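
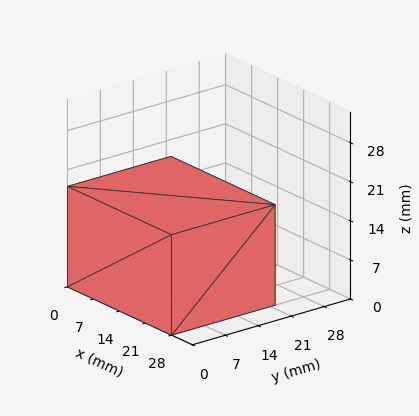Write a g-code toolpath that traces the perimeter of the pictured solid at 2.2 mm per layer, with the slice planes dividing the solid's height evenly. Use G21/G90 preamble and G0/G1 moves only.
Reading the render: the shape is a rectangular box, roughly 28 × 22 mm footprint and 18 mm tall (dimensions read to the nearest mm from the axis ticks). For the g-code, the solid's height is divided into equal slices at the stated Δz and each level perimeter traced with G1 moves after a G0 lift.

; perimeter-only toolpath
G21 ; units = mm
G90 ; absolute positioning
G28 ; home
; layer 1
G0 Z2.2
G0 X0.0 Y0.0
G1 X28.0 Y0.0
G1 X28.0 Y22.0
G1 X0.0 Y22.0
G1 X0.0 Y0.0
; layer 2
G0 Z4.5
G0 X0.0 Y0.0
G1 X28.0 Y0.0
G1 X28.0 Y22.0
G1 X0.0 Y22.0
G1 X0.0 Y0.0
; layer 3
G0 Z6.8
G0 X0.0 Y0.0
G1 X28.0 Y0.0
G1 X28.0 Y22.0
G1 X0.0 Y22.0
G1 X0.0 Y0.0
; layer 4
G0 Z9.0
G0 X0.0 Y0.0
G1 X28.0 Y0.0
G1 X28.0 Y22.0
G1 X0.0 Y22.0
G1 X0.0 Y0.0
; layer 5
G0 Z11.2
G0 X0.0 Y0.0
G1 X28.0 Y0.0
G1 X28.0 Y22.0
G1 X0.0 Y22.0
G1 X0.0 Y0.0
; layer 6
G0 Z13.5
G0 X0.0 Y0.0
G1 X28.0 Y0.0
G1 X28.0 Y22.0
G1 X0.0 Y22.0
G1 X0.0 Y0.0
; layer 7
G0 Z15.8
G0 X0.0 Y0.0
G1 X28.0 Y0.0
G1 X28.0 Y22.0
G1 X0.0 Y22.0
G1 X0.0 Y0.0
; layer 8
G0 Z18.0
G0 X0.0 Y0.0
G1 X28.0 Y0.0
G1 X28.0 Y22.0
G1 X0.0 Y22.0
G1 X0.0 Y0.0
M2 ; end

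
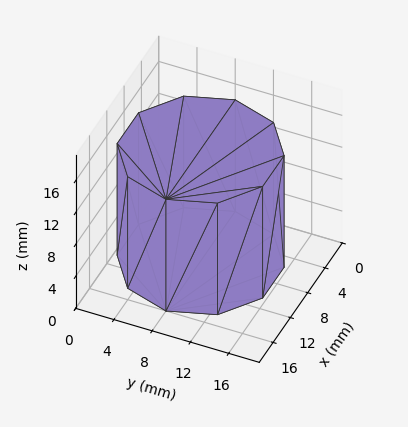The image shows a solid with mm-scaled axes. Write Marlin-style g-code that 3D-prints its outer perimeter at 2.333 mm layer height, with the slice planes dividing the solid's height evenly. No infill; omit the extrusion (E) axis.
Reading the render: the shape is a regular 10-sided prism (a cylinder approximated with 10 flat sides), circumscribed radius ≈ 8 mm, height ≈ 14 mm (dimensions read to the nearest mm from the axis ticks). For the g-code, the solid's height is divided into equal slices at the stated Δz and each level perimeter traced with G1 moves after a G0 lift.

; perimeter-only toolpath
G21 ; units = mm
G90 ; absolute positioning
G28 ; home
; layer 1
G0 Z2.333
G0 X16.000 Y8.000
G1 X14.472 Y12.702
G1 X10.472 Y15.608
G1 X5.528 Y15.608
G1 X1.528 Y12.702
G1 X0.000 Y8.000
G1 X1.528 Y3.298
G1 X5.528 Y0.392
G1 X10.472 Y0.392
G1 X14.472 Y3.298
G1 X16.000 Y8.000
; layer 2
G0 Z4.667
G0 X16.000 Y8.000
G1 X14.472 Y12.702
G1 X10.472 Y15.608
G1 X5.528 Y15.608
G1 X1.528 Y12.702
G1 X0.000 Y8.000
G1 X1.528 Y3.298
G1 X5.528 Y0.392
G1 X10.472 Y0.392
G1 X14.472 Y3.298
G1 X16.000 Y8.000
; layer 3
G0 Z7.000
G0 X16.000 Y8.000
G1 X14.472 Y12.702
G1 X10.472 Y15.608
G1 X5.528 Y15.608
G1 X1.528 Y12.702
G1 X0.000 Y8.000
G1 X1.528 Y3.298
G1 X5.528 Y0.392
G1 X10.472 Y0.392
G1 X14.472 Y3.298
G1 X16.000 Y8.000
; layer 4
G0 Z9.333
G0 X16.000 Y8.000
G1 X14.472 Y12.702
G1 X10.472 Y15.608
G1 X5.528 Y15.608
G1 X1.528 Y12.702
G1 X0.000 Y8.000
G1 X1.528 Y3.298
G1 X5.528 Y0.392
G1 X10.472 Y0.392
G1 X14.472 Y3.298
G1 X16.000 Y8.000
; layer 5
G0 Z11.667
G0 X16.000 Y8.000
G1 X14.472 Y12.702
G1 X10.472 Y15.608
G1 X5.528 Y15.608
G1 X1.528 Y12.702
G1 X0.000 Y8.000
G1 X1.528 Y3.298
G1 X5.528 Y0.392
G1 X10.472 Y0.392
G1 X14.472 Y3.298
G1 X16.000 Y8.000
; layer 6
G0 Z14.000
G0 X16.000 Y8.000
G1 X14.472 Y12.702
G1 X10.472 Y15.608
G1 X5.528 Y15.608
G1 X1.528 Y12.702
G1 X0.000 Y8.000
G1 X1.528 Y3.298
G1 X5.528 Y0.392
G1 X10.472 Y0.392
G1 X14.472 Y3.298
G1 X16.000 Y8.000
M2 ; end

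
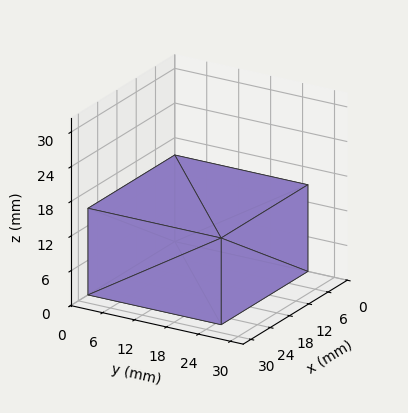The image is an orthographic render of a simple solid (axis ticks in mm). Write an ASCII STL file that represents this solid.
Reading the render: the shape is a rectangular box, roughly 27 × 25 mm footprint and 15 mm tall (dimensions read to the nearest mm from the axis ticks). For the STL, each face is triangulated and given an outward normal.

solid part
  facet normal 0.0000 0.0000 -1.0000
    outer loop
      vertex 27.0 25.0 0.0
      vertex 27.0 0.0 0.0
      vertex 0.0 0.0 0.0
    endloop
  endfacet
  facet normal 0.0000 0.0000 -1.0000
    outer loop
      vertex 0.0 25.0 0.0
      vertex 27.0 25.0 0.0
      vertex 0.0 0.0 0.0
    endloop
  endfacet
  facet normal 0.0000 0.0000 1.0000
    outer loop
      vertex 0.0 0.0 15.0
      vertex 27.0 0.0 15.0
      vertex 27.0 25.0 15.0
    endloop
  endfacet
  facet normal 0.0000 0.0000 1.0000
    outer loop
      vertex 0.0 0.0 15.0
      vertex 27.0 25.0 15.0
      vertex 0.0 25.0 15.0
    endloop
  endfacet
  facet normal 0.0000 -1.0000 0.0000
    outer loop
      vertex 0.0 0.0 0.0
      vertex 27.0 0.0 0.0
      vertex 27.0 0.0 15.0
    endloop
  endfacet
  facet normal 0.0000 -1.0000 0.0000
    outer loop
      vertex 0.0 0.0 0.0
      vertex 27.0 0.0 15.0
      vertex 0.0 0.0 15.0
    endloop
  endfacet
  facet normal 0.0000 1.0000 0.0000
    outer loop
      vertex 27.0 25.0 15.0
      vertex 27.0 25.0 0.0
      vertex 0.0 25.0 0.0
    endloop
  endfacet
  facet normal 0.0000 1.0000 0.0000
    outer loop
      vertex 0.0 25.0 15.0
      vertex 27.0 25.0 15.0
      vertex 0.0 25.0 0.0
    endloop
  endfacet
  facet normal -1.0000 0.0000 0.0000
    outer loop
      vertex 0.0 25.0 15.0
      vertex 0.0 25.0 0.0
      vertex 0.0 0.0 0.0
    endloop
  endfacet
  facet normal -1.0000 0.0000 0.0000
    outer loop
      vertex 0.0 0.0 15.0
      vertex 0.0 25.0 15.0
      vertex 0.0 0.0 0.0
    endloop
  endfacet
  facet normal 1.0000 0.0000 0.0000
    outer loop
      vertex 27.0 0.0 0.0
      vertex 27.0 25.0 0.0
      vertex 27.0 25.0 15.0
    endloop
  endfacet
  facet normal 1.0000 0.0000 0.0000
    outer loop
      vertex 27.0 0.0 0.0
      vertex 27.0 25.0 15.0
      vertex 27.0 0.0 15.0
    endloop
  endfacet
endsolid part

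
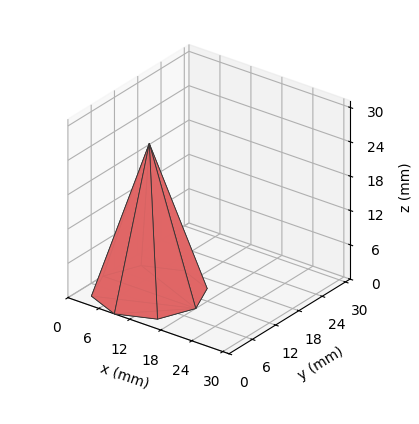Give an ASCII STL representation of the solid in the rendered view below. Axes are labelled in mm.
Reading the render: the shape is a regular 8-sided pyramid, base circumscribed radius ≈ 9 mm, apex at z ≈ 26 mm (dimensions read to the nearest mm from the axis ticks). For the STL, each face is triangulated and given an outward normal.

solid part
  facet normal 0.0000 0.0000 -1.0000
    outer loop
      vertex 9.0 18.0 0.0
      vertex 15.4 15.4 0.0
      vertex 18.0 9.0 0.0
    endloop
  endfacet
  facet normal 0.0000 0.0000 -1.0000
    outer loop
      vertex 2.6 15.4 0.0
      vertex 9.0 18.0 0.0
      vertex 18.0 9.0 0.0
    endloop
  endfacet
  facet normal 0.0000 0.0000 -1.0000
    outer loop
      vertex 0.0 9.0 0.0
      vertex 2.6 15.4 0.0
      vertex 18.0 9.0 0.0
    endloop
  endfacet
  facet normal 0.0000 0.0000 -1.0000
    outer loop
      vertex 2.6 2.6 0.0
      vertex 0.0 9.0 0.0
      vertex 18.0 9.0 0.0
    endloop
  endfacet
  facet normal 0.0000 0.0000 -1.0000
    outer loop
      vertex 9.0 0.0 0.0
      vertex 2.6 2.6 0.0
      vertex 18.0 9.0 0.0
    endloop
  endfacet
  facet normal 0.0000 0.0000 -1.0000
    outer loop
      vertex 15.4 2.6 0.0
      vertex 9.0 0.0 0.0
      vertex 18.0 9.0 0.0
    endloop
  endfacet
  facet normal 0.8822 0.3584 0.3054
    outer loop
      vertex 18.0 9.0 0.0
      vertex 15.4 15.4 0.0
      vertex 9.0 9.0 26.0
    endloop
  endfacet
  facet normal 0.3584 0.8822 0.3054
    outer loop
      vertex 15.4 15.4 0.0
      vertex 9.0 18.0 0.0
      vertex 9.0 9.0 26.0
    endloop
  endfacet
  facet normal -0.3584 0.8822 0.3054
    outer loop
      vertex 9.0 18.0 0.0
      vertex 2.6 15.4 0.0
      vertex 9.0 9.0 26.0
    endloop
  endfacet
  facet normal -0.8822 0.3584 0.3054
    outer loop
      vertex 2.6 15.4 0.0
      vertex 0.0 9.0 0.0
      vertex 9.0 9.0 26.0
    endloop
  endfacet
  facet normal -0.8822 -0.3584 0.3054
    outer loop
      vertex 0.0 9.0 0.0
      vertex 2.6 2.6 0.0
      vertex 9.0 9.0 26.0
    endloop
  endfacet
  facet normal -0.3584 -0.8822 0.3054
    outer loop
      vertex 2.6 2.6 0.0
      vertex 9.0 0.0 0.0
      vertex 9.0 9.0 26.0
    endloop
  endfacet
  facet normal 0.3584 -0.8822 0.3054
    outer loop
      vertex 9.0 0.0 0.0
      vertex 15.4 2.6 0.0
      vertex 9.0 9.0 26.0
    endloop
  endfacet
  facet normal 0.8822 -0.3584 0.3054
    outer loop
      vertex 15.4 2.6 0.0
      vertex 18.0 9.0 0.0
      vertex 9.0 9.0 26.0
    endloop
  endfacet
endsolid part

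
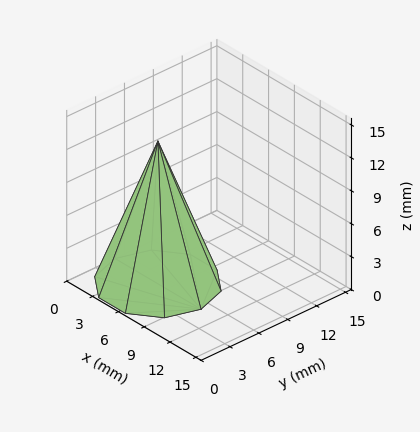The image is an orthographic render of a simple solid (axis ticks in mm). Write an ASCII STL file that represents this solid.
Reading the render: the shape is a regular 10-sided pyramid, base circumscribed radius ≈ 5 mm, apex at z ≈ 13 mm (dimensions read to the nearest mm from the axis ticks). For the STL, each face is triangulated and given an outward normal.

solid part
  facet normal 0.0000 0.0000 -1.0000
    outer loop
      vertex 6.55 9.76 0.00
      vertex 9.05 7.94 0.00
      vertex 10.00 5.00 0.00
    endloop
  endfacet
  facet normal 0.0000 0.0000 -1.0000
    outer loop
      vertex 3.45 9.76 0.00
      vertex 6.55 9.76 0.00
      vertex 10.00 5.00 0.00
    endloop
  endfacet
  facet normal 0.0000 0.0000 -1.0000
    outer loop
      vertex 0.95 7.94 0.00
      vertex 3.45 9.76 0.00
      vertex 10.00 5.00 0.00
    endloop
  endfacet
  facet normal 0.0000 0.0000 -1.0000
    outer loop
      vertex 0.00 5.00 0.00
      vertex 0.95 7.94 0.00
      vertex 10.00 5.00 0.00
    endloop
  endfacet
  facet normal 0.0000 0.0000 -1.0000
    outer loop
      vertex 0.95 2.06 0.00
      vertex 0.00 5.00 0.00
      vertex 10.00 5.00 0.00
    endloop
  endfacet
  facet normal 0.0000 0.0000 -1.0000
    outer loop
      vertex 3.45 0.24 0.00
      vertex 0.95 2.06 0.00
      vertex 10.00 5.00 0.00
    endloop
  endfacet
  facet normal 0.0000 0.0000 -1.0000
    outer loop
      vertex 6.55 0.24 0.00
      vertex 3.45 0.24 0.00
      vertex 10.00 5.00 0.00
    endloop
  endfacet
  facet normal 0.0000 0.0000 -1.0000
    outer loop
      vertex 9.05 2.06 0.00
      vertex 6.55 0.24 0.00
      vertex 10.00 5.00 0.00
    endloop
  endfacet
  facet normal 0.8936 0.2887 0.3437
    outer loop
      vertex 10.00 5.00 0.00
      vertex 9.05 7.94 0.00
      vertex 5.00 5.00 13.00
    endloop
  endfacet
  facet normal 0.5527 0.7592 0.3439
    outer loop
      vertex 9.05 7.94 0.00
      vertex 6.55 9.76 0.00
      vertex 5.00 5.00 13.00
    endloop
  endfacet
  facet normal 0.0000 0.9390 0.3438
    outer loop
      vertex 6.55 9.76 0.00
      vertex 3.45 9.76 0.00
      vertex 5.00 5.00 13.00
    endloop
  endfacet
  facet normal -0.5527 0.7592 0.3439
    outer loop
      vertex 3.45 9.76 0.00
      vertex 0.95 7.94 0.00
      vertex 5.00 5.00 13.00
    endloop
  endfacet
  facet normal -0.8936 0.2887 0.3437
    outer loop
      vertex 0.95 7.94 0.00
      vertex 0.00 5.00 0.00
      vertex 5.00 5.00 13.00
    endloop
  endfacet
  facet normal -0.8936 -0.2887 0.3437
    outer loop
      vertex 0.00 5.00 0.00
      vertex 0.95 2.06 0.00
      vertex 5.00 5.00 13.00
    endloop
  endfacet
  facet normal -0.5527 -0.7592 0.3439
    outer loop
      vertex 0.95 2.06 0.00
      vertex 3.45 0.24 0.00
      vertex 5.00 5.00 13.00
    endloop
  endfacet
  facet normal 0.0000 -0.9390 0.3438
    outer loop
      vertex 3.45 0.24 0.00
      vertex 6.55 0.24 0.00
      vertex 5.00 5.00 13.00
    endloop
  endfacet
  facet normal 0.5527 -0.7592 0.3439
    outer loop
      vertex 6.55 0.24 0.00
      vertex 9.05 2.06 0.00
      vertex 5.00 5.00 13.00
    endloop
  endfacet
  facet normal 0.8936 -0.2887 0.3437
    outer loop
      vertex 9.05 2.06 0.00
      vertex 10.00 5.00 0.00
      vertex 5.00 5.00 13.00
    endloop
  endfacet
endsolid part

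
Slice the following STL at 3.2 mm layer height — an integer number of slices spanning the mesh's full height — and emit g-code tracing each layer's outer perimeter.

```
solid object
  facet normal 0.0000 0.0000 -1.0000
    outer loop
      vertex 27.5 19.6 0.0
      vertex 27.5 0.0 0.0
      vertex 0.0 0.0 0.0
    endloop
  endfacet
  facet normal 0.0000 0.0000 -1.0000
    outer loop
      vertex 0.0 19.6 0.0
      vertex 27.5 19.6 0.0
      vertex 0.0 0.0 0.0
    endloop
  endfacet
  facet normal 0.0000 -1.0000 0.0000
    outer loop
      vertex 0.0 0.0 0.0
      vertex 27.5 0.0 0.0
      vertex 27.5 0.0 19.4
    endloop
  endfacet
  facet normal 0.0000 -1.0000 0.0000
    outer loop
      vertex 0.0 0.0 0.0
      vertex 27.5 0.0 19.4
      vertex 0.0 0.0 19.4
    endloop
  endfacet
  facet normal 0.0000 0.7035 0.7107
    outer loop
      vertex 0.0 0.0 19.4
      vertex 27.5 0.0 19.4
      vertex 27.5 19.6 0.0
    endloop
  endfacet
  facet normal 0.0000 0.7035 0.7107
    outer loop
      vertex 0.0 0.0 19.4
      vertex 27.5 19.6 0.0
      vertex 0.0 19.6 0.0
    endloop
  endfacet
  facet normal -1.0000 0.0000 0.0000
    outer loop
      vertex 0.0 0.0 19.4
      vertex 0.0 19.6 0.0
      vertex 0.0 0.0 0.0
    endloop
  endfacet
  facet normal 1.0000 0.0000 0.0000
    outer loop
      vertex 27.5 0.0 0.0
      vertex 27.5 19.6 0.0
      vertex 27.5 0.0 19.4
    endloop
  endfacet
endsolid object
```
; perimeter-only toolpath
G21 ; units = mm
G90 ; absolute positioning
G28 ; home
; layer 1
G0 Z3.2
G0 X0.0 Y0.0
G1 X27.5 Y0.0
G1 X27.5 Y16.3
G1 X0.0 Y16.3
G1 X0.0 Y0.0
; layer 2
G0 Z6.5
G0 X0.0 Y0.0
G1 X27.5 Y0.0
G1 X27.5 Y13.1
G1 X0.0 Y13.1
G1 X0.0 Y0.0
; layer 3
G0 Z9.7
G0 X0.0 Y0.0
G1 X27.5 Y0.0
G1 X27.5 Y9.8
G1 X0.0 Y9.8
G1 X0.0 Y0.0
; layer 4
G0 Z12.9
G0 X0.0 Y0.0
G1 X27.5 Y0.0
G1 X27.5 Y6.5
G1 X0.0 Y6.5
G1 X0.0 Y0.0
; layer 5
G0 Z16.2
G0 X0.0 Y0.0
G1 X27.5 Y0.0
G1 X27.5 Y3.3
G1 X0.0 Y3.3
G1 X0.0 Y0.0
M2 ; end

The solid is a wedge (ramp): 27.5 × 19.6 mm base, rising to 19.4 mm along the y=0 edge and sloping linearly to z=0 at y=19.6. Slicing at Δz = 3.2 mm — 6 equal slices spanning the solid's height, so layer i sits at z = i·h/6 — gives 5 non-empty perimeters. Each is a 4-segment closed polygon; G0 lifts to the layer z and rapids to the start vertex, then G1 traces the edges. The cross-section shrinks linearly with z (the slice at the apex is degenerate and omitted).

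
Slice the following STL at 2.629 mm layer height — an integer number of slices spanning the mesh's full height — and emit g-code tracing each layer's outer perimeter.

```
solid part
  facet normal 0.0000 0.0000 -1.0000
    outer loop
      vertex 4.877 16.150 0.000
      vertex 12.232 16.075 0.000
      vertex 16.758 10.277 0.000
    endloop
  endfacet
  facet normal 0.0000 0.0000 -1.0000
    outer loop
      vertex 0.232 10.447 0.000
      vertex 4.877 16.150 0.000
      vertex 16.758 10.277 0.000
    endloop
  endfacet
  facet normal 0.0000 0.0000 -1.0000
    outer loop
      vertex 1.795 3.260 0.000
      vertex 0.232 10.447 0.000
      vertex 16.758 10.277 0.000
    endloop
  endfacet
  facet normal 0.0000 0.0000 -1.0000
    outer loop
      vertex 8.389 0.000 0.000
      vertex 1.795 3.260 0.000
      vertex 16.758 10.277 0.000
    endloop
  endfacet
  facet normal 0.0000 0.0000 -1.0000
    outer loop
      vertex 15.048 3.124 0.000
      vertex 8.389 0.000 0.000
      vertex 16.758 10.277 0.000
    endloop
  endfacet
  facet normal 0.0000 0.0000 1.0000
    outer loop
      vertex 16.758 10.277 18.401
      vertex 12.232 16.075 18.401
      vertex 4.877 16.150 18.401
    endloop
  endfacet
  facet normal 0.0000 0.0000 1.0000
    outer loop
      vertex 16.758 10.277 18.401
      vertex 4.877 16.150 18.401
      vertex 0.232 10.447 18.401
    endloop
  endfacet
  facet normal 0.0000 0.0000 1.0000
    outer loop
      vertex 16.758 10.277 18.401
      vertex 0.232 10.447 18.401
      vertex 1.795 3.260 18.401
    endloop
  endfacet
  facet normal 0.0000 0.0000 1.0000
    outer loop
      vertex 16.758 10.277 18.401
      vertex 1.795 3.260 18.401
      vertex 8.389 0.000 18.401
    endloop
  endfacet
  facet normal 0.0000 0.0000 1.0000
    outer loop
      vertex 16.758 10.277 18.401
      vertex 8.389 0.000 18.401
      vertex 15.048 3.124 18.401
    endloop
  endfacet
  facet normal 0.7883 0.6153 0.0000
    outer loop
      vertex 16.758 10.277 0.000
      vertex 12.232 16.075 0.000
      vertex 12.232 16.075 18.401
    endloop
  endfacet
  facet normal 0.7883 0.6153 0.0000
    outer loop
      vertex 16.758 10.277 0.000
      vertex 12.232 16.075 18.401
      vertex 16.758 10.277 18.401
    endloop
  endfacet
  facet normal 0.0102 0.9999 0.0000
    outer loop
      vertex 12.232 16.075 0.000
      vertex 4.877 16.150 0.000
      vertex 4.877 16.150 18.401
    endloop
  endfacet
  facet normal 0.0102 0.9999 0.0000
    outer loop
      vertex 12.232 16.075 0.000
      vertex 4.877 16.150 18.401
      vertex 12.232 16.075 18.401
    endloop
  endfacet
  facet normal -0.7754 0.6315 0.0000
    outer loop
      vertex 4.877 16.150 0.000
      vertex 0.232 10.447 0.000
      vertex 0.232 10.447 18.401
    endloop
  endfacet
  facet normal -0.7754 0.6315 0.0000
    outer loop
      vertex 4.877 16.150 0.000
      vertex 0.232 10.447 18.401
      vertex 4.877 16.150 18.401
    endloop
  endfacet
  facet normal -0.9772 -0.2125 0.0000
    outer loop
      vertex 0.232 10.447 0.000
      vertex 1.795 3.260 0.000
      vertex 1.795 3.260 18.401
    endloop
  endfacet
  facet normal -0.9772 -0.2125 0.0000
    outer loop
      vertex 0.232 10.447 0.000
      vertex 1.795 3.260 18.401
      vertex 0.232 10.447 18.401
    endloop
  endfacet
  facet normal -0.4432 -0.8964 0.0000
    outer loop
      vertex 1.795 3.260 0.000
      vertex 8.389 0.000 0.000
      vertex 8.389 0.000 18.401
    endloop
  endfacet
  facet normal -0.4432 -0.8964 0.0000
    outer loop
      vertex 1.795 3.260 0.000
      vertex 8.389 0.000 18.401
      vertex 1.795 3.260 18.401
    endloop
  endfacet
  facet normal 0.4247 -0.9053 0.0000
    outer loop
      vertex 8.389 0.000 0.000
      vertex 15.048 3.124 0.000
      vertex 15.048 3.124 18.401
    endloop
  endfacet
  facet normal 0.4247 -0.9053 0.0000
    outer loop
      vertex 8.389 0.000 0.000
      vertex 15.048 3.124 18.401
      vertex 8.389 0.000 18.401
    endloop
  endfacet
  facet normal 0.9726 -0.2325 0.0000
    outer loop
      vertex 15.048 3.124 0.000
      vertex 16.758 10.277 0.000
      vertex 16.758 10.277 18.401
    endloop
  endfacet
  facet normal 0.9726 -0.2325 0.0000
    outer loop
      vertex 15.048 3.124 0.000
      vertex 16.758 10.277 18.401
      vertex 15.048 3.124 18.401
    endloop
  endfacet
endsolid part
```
; perimeter-only toolpath
G21 ; units = mm
G90 ; absolute positioning
G28 ; home
; layer 1
G0 Z2.629
G0 X16.758 Y10.277
G1 X12.232 Y16.075
G1 X4.877 Y16.150
G1 X0.232 Y10.447
G1 X1.795 Y3.260
G1 X8.389 Y0.000
G1 X15.048 Y3.124
G1 X16.758 Y10.277
; layer 2
G0 Z5.257
G0 X16.758 Y10.277
G1 X12.232 Y16.075
G1 X4.877 Y16.150
G1 X0.232 Y10.447
G1 X1.795 Y3.260
G1 X8.389 Y0.000
G1 X15.048 Y3.124
G1 X16.758 Y10.277
; layer 3
G0 Z7.886
G0 X16.758 Y10.277
G1 X12.232 Y16.075
G1 X4.877 Y16.150
G1 X0.232 Y10.447
G1 X1.795 Y3.260
G1 X8.389 Y0.000
G1 X15.048 Y3.124
G1 X16.758 Y10.277
; layer 4
G0 Z10.515
G0 X16.758 Y10.277
G1 X12.232 Y16.075
G1 X4.877 Y16.150
G1 X0.232 Y10.447
G1 X1.795 Y3.260
G1 X8.389 Y0.000
G1 X15.048 Y3.124
G1 X16.758 Y10.277
; layer 5
G0 Z13.144
G0 X16.758 Y10.277
G1 X12.232 Y16.075
G1 X4.877 Y16.150
G1 X0.232 Y10.447
G1 X1.795 Y3.260
G1 X8.389 Y0.000
G1 X15.048 Y3.124
G1 X16.758 Y10.277
; layer 6
G0 Z15.772
G0 X16.758 Y10.277
G1 X12.232 Y16.075
G1 X4.877 Y16.150
G1 X0.232 Y10.447
G1 X1.795 Y3.260
G1 X8.389 Y0.000
G1 X15.048 Y3.124
G1 X16.758 Y10.277
; layer 7
G0 Z18.401
G0 X16.758 Y10.277
G1 X12.232 Y16.075
G1 X4.877 Y16.150
G1 X0.232 Y10.447
G1 X1.795 Y3.260
G1 X8.389 Y0.000
G1 X15.048 Y3.124
G1 X16.758 Y10.277
M2 ; end

The solid is a regular 7-sided prism (a cylinder approximated with 7 flat sides), circumscribed radius ≈ 8.48 mm, height ≈ 18.4 mm. Slicing at Δz = 2.629 mm — 7 equal slices spanning the solid's height, so layer i sits at z = i·h/7 — gives 7 non-empty perimeters. Each is a 7-segment closed polygon; G0 lifts to the layer z and rapids to the start vertex, then G1 traces the edges.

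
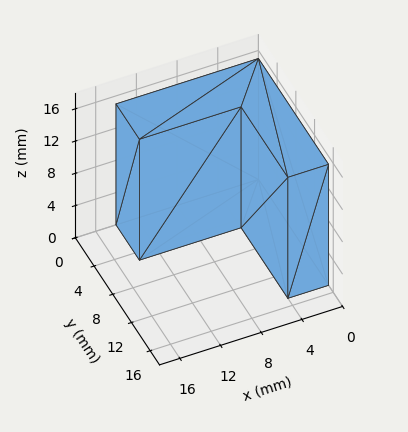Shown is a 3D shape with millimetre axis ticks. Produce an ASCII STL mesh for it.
Reading the render: the shape is an L-shaped prism: outer 14 × 15 mm, arm thicknesses ≈ 5 mm (horizontal) and 4 mm (vertical), extruded 15 mm in z (dimensions read to the nearest mm from the axis ticks). For the STL, each face is triangulated and given an outward normal.

solid part
  facet normal 0.0000 0.0000 -1.0000
    outer loop
      vertex 14.0 5.0 0.0
      vertex 14.0 0.0 0.0
      vertex 0.0 0.0 0.0
    endloop
  endfacet
  facet normal 0.0000 0.0000 -1.0000
    outer loop
      vertex 4.0 5.0 0.0
      vertex 14.0 5.0 0.0
      vertex 0.0 0.0 0.0
    endloop
  endfacet
  facet normal 0.0000 0.0000 -1.0000
    outer loop
      vertex 4.0 15.0 0.0
      vertex 4.0 5.0 0.0
      vertex 0.0 0.0 0.0
    endloop
  endfacet
  facet normal 0.0000 0.0000 -1.0000
    outer loop
      vertex 0.0 15.0 0.0
      vertex 4.0 15.0 0.0
      vertex 0.0 0.0 0.0
    endloop
  endfacet
  facet normal 0.0000 0.0000 1.0000
    outer loop
      vertex 0.0 0.0 15.0
      vertex 14.0 0.0 15.0
      vertex 14.0 5.0 15.0
    endloop
  endfacet
  facet normal 0.0000 0.0000 1.0000
    outer loop
      vertex 0.0 0.0 15.0
      vertex 14.0 5.0 15.0
      vertex 4.0 5.0 15.0
    endloop
  endfacet
  facet normal 0.0000 0.0000 1.0000
    outer loop
      vertex 0.0 0.0 15.0
      vertex 4.0 5.0 15.0
      vertex 4.0 15.0 15.0
    endloop
  endfacet
  facet normal 0.0000 0.0000 1.0000
    outer loop
      vertex 0.0 0.0 15.0
      vertex 4.0 15.0 15.0
      vertex 0.0 15.0 15.0
    endloop
  endfacet
  facet normal 0.0000 -1.0000 0.0000
    outer loop
      vertex 0.0 0.0 0.0
      vertex 14.0 0.0 0.0
      vertex 14.0 0.0 15.0
    endloop
  endfacet
  facet normal 0.0000 -1.0000 0.0000
    outer loop
      vertex 0.0 0.0 0.0
      vertex 14.0 0.0 15.0
      vertex 0.0 0.0 15.0
    endloop
  endfacet
  facet normal 1.0000 0.0000 0.0000
    outer loop
      vertex 14.0 0.0 0.0
      vertex 14.0 5.0 0.0
      vertex 14.0 5.0 15.0
    endloop
  endfacet
  facet normal 1.0000 0.0000 0.0000
    outer loop
      vertex 14.0 0.0 0.0
      vertex 14.0 5.0 15.0
      vertex 14.0 0.0 15.0
    endloop
  endfacet
  facet normal 0.0000 1.0000 0.0000
    outer loop
      vertex 14.0 5.0 0.0
      vertex 4.0 5.0 0.0
      vertex 4.0 5.0 15.0
    endloop
  endfacet
  facet normal 0.0000 1.0000 0.0000
    outer loop
      vertex 14.0 5.0 0.0
      vertex 4.0 5.0 15.0
      vertex 14.0 5.0 15.0
    endloop
  endfacet
  facet normal 1.0000 0.0000 0.0000
    outer loop
      vertex 4.0 5.0 0.0
      vertex 4.0 15.0 0.0
      vertex 4.0 15.0 15.0
    endloop
  endfacet
  facet normal 1.0000 0.0000 0.0000
    outer loop
      vertex 4.0 5.0 0.0
      vertex 4.0 15.0 15.0
      vertex 4.0 5.0 15.0
    endloop
  endfacet
  facet normal 0.0000 1.0000 0.0000
    outer loop
      vertex 4.0 15.0 0.0
      vertex 0.0 15.0 0.0
      vertex 0.0 15.0 15.0
    endloop
  endfacet
  facet normal 0.0000 1.0000 0.0000
    outer loop
      vertex 4.0 15.0 0.0
      vertex 0.0 15.0 15.0
      vertex 4.0 15.0 15.0
    endloop
  endfacet
  facet normal -1.0000 0.0000 0.0000
    outer loop
      vertex 0.0 15.0 0.0
      vertex 0.0 0.0 0.0
      vertex 0.0 0.0 15.0
    endloop
  endfacet
  facet normal -1.0000 0.0000 0.0000
    outer loop
      vertex 0.0 15.0 0.0
      vertex 0.0 0.0 15.0
      vertex 0.0 15.0 15.0
    endloop
  endfacet
endsolid part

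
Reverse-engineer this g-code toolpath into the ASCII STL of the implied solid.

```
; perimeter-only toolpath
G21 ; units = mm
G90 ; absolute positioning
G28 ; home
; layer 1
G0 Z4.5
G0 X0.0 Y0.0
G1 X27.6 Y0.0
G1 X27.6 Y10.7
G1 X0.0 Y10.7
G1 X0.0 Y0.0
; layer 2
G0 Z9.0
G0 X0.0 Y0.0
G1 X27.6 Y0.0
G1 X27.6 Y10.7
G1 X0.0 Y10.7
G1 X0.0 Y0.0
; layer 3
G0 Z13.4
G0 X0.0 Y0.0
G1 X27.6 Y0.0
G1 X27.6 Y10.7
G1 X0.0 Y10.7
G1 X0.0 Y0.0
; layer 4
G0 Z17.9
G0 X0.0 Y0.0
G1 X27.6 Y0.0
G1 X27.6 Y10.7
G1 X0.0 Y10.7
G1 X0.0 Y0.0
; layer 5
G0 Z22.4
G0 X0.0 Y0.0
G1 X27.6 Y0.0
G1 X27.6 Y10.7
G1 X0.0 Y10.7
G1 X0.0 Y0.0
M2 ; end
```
solid part
  facet normal 0.0000 0.0000 -1.0000
    outer loop
      vertex 27.6 10.7 0.0
      vertex 27.6 0.0 0.0
      vertex 0.0 0.0 0.0
    endloop
  endfacet
  facet normal 0.0000 0.0000 -1.0000
    outer loop
      vertex 0.0 10.7 0.0
      vertex 27.6 10.7 0.0
      vertex 0.0 0.0 0.0
    endloop
  endfacet
  facet normal 0.0000 0.0000 1.0000
    outer loop
      vertex 0.0 0.0 22.4
      vertex 27.6 0.0 22.4
      vertex 27.6 10.7 22.4
    endloop
  endfacet
  facet normal 0.0000 0.0000 1.0000
    outer loop
      vertex 0.0 0.0 22.4
      vertex 27.6 10.7 22.4
      vertex 0.0 10.7 22.4
    endloop
  endfacet
  facet normal 0.0000 -1.0000 0.0000
    outer loop
      vertex 0.0 0.0 0.0
      vertex 27.6 0.0 0.0
      vertex 27.6 0.0 22.4
    endloop
  endfacet
  facet normal 0.0000 -1.0000 0.0000
    outer loop
      vertex 0.0 0.0 0.0
      vertex 27.6 0.0 22.4
      vertex 0.0 0.0 22.4
    endloop
  endfacet
  facet normal 0.0000 1.0000 0.0000
    outer loop
      vertex 27.6 10.7 22.4
      vertex 27.6 10.7 0.0
      vertex 0.0 10.7 0.0
    endloop
  endfacet
  facet normal 0.0000 1.0000 0.0000
    outer loop
      vertex 0.0 10.7 22.4
      vertex 27.6 10.7 22.4
      vertex 0.0 10.7 0.0
    endloop
  endfacet
  facet normal -1.0000 0.0000 0.0000
    outer loop
      vertex 0.0 10.7 22.4
      vertex 0.0 10.7 0.0
      vertex 0.0 0.0 0.0
    endloop
  endfacet
  facet normal -1.0000 0.0000 0.0000
    outer loop
      vertex 0.0 0.0 22.4
      vertex 0.0 10.7 22.4
      vertex 0.0 0.0 0.0
    endloop
  endfacet
  facet normal 1.0000 0.0000 0.0000
    outer loop
      vertex 27.6 0.0 0.0
      vertex 27.6 10.7 0.0
      vertex 27.6 10.7 22.4
    endloop
  endfacet
  facet normal 1.0000 0.0000 0.0000
    outer loop
      vertex 27.6 0.0 0.0
      vertex 27.6 10.7 22.4
      vertex 27.6 0.0 22.4
    endloop
  endfacet
endsolid part

The G0 Z moves step by Δz≈4.5 mm. Every layer's G1 loop is the same polygon, so the solid is a straight extrusion of it from z=0 to z≈22.4. Closing with flat bottom and top caps and triangulating gives 12 facets — a rectangular box, roughly 27.6 × 10.7 mm footprint and 22.4 mm tall.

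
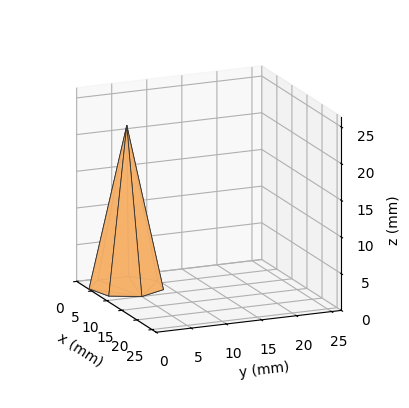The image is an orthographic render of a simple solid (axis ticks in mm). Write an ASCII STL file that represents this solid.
Reading the render: the shape is a regular 7-sided pyramid, base circumscribed radius ≈ 5 mm, apex at z ≈ 22 mm (dimensions read to the nearest mm from the axis ticks). For the STL, each face is triangulated and given an outward normal.

solid part
  facet normal 0.0000 0.0000 -1.0000
    outer loop
      vertex 3.9 9.9 0.0
      vertex 8.1 8.9 0.0
      vertex 10.0 5.0 0.0
    endloop
  endfacet
  facet normal 0.0000 0.0000 -1.0000
    outer loop
      vertex 0.5 7.2 0.0
      vertex 3.9 9.9 0.0
      vertex 10.0 5.0 0.0
    endloop
  endfacet
  facet normal 0.0000 0.0000 -1.0000
    outer loop
      vertex 0.5 2.8 0.0
      vertex 0.5 7.2 0.0
      vertex 10.0 5.0 0.0
    endloop
  endfacet
  facet normal 0.0000 0.0000 -1.0000
    outer loop
      vertex 3.9 0.1 0.0
      vertex 0.5 2.8 0.0
      vertex 10.0 5.0 0.0
    endloop
  endfacet
  facet normal 0.0000 0.0000 -1.0000
    outer loop
      vertex 8.1 1.1 0.0
      vertex 3.9 0.1 0.0
      vertex 10.0 5.0 0.0
    endloop
  endfacet
  facet normal 0.8808 0.4291 0.2002
    outer loop
      vertex 10.0 5.0 0.0
      vertex 8.1 8.9 0.0
      vertex 5.0 5.0 22.0
    endloop
  endfacet
  facet normal 0.2269 0.9530 0.2009
    outer loop
      vertex 8.1 8.9 0.0
      vertex 3.9 9.9 0.0
      vertex 5.0 5.0 22.0
    endloop
  endfacet
  facet normal -0.6092 0.7671 0.2013
    outer loop
      vertex 3.9 9.9 0.0
      vertex 0.5 7.2 0.0
      vertex 5.0 5.0 22.0
    endloop
  endfacet
  facet normal -0.9797 0.0000 0.2004
    outer loop
      vertex 0.5 7.2 0.0
      vertex 0.5 2.8 0.0
      vertex 5.0 5.0 22.0
    endloop
  endfacet
  facet normal -0.6092 -0.7671 0.2013
    outer loop
      vertex 0.5 2.8 0.0
      vertex 3.9 0.1 0.0
      vertex 5.0 5.0 22.0
    endloop
  endfacet
  facet normal 0.2269 -0.9530 0.2009
    outer loop
      vertex 3.9 0.1 0.0
      vertex 8.1 1.1 0.0
      vertex 5.0 5.0 22.0
    endloop
  endfacet
  facet normal 0.8808 -0.4291 0.2002
    outer loop
      vertex 8.1 1.1 0.0
      vertex 10.0 5.0 0.0
      vertex 5.0 5.0 22.0
    endloop
  endfacet
endsolid part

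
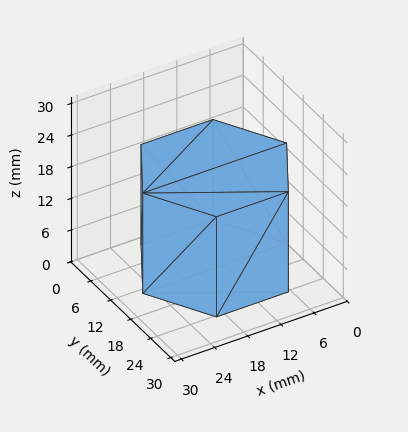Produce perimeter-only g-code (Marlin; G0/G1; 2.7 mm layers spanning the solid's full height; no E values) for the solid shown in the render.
Reading the render: the shape is a regular 6-sided prism (a cylinder approximated with 6 flat sides), circumscribed radius ≈ 13 mm, height ≈ 19 mm (dimensions read to the nearest mm from the axis ticks). For the g-code, the solid's height is divided into equal slices at the stated Δz and each level perimeter traced with G1 moves after a G0 lift.

; perimeter-only toolpath
G21 ; units = mm
G90 ; absolute positioning
G28 ; home
; layer 1
G0 Z2.7
G0 X26.0 Y13.0
G1 X19.5 Y24.3
G1 X6.5 Y24.3
G1 X0.0 Y13.0
G1 X6.5 Y1.7
G1 X19.5 Y1.7
G1 X26.0 Y13.0
; layer 2
G0 Z5.4
G0 X26.0 Y13.0
G1 X19.5 Y24.3
G1 X6.5 Y24.3
G1 X0.0 Y13.0
G1 X6.5 Y1.7
G1 X19.5 Y1.7
G1 X26.0 Y13.0
; layer 3
G0 Z8.1
G0 X26.0 Y13.0
G1 X19.5 Y24.3
G1 X6.5 Y24.3
G1 X0.0 Y13.0
G1 X6.5 Y1.7
G1 X19.5 Y1.7
G1 X26.0 Y13.0
; layer 4
G0 Z10.9
G0 X26.0 Y13.0
G1 X19.5 Y24.3
G1 X6.5 Y24.3
G1 X0.0 Y13.0
G1 X6.5 Y1.7
G1 X19.5 Y1.7
G1 X26.0 Y13.0
; layer 5
G0 Z13.6
G0 X26.0 Y13.0
G1 X19.5 Y24.3
G1 X6.5 Y24.3
G1 X0.0 Y13.0
G1 X6.5 Y1.7
G1 X19.5 Y1.7
G1 X26.0 Y13.0
; layer 6
G0 Z16.3
G0 X26.0 Y13.0
G1 X19.5 Y24.3
G1 X6.5 Y24.3
G1 X0.0 Y13.0
G1 X6.5 Y1.7
G1 X19.5 Y1.7
G1 X26.0 Y13.0
; layer 7
G0 Z19.0
G0 X26.0 Y13.0
G1 X19.5 Y24.3
G1 X6.5 Y24.3
G1 X0.0 Y13.0
G1 X6.5 Y1.7
G1 X19.5 Y1.7
G1 X26.0 Y13.0
M2 ; end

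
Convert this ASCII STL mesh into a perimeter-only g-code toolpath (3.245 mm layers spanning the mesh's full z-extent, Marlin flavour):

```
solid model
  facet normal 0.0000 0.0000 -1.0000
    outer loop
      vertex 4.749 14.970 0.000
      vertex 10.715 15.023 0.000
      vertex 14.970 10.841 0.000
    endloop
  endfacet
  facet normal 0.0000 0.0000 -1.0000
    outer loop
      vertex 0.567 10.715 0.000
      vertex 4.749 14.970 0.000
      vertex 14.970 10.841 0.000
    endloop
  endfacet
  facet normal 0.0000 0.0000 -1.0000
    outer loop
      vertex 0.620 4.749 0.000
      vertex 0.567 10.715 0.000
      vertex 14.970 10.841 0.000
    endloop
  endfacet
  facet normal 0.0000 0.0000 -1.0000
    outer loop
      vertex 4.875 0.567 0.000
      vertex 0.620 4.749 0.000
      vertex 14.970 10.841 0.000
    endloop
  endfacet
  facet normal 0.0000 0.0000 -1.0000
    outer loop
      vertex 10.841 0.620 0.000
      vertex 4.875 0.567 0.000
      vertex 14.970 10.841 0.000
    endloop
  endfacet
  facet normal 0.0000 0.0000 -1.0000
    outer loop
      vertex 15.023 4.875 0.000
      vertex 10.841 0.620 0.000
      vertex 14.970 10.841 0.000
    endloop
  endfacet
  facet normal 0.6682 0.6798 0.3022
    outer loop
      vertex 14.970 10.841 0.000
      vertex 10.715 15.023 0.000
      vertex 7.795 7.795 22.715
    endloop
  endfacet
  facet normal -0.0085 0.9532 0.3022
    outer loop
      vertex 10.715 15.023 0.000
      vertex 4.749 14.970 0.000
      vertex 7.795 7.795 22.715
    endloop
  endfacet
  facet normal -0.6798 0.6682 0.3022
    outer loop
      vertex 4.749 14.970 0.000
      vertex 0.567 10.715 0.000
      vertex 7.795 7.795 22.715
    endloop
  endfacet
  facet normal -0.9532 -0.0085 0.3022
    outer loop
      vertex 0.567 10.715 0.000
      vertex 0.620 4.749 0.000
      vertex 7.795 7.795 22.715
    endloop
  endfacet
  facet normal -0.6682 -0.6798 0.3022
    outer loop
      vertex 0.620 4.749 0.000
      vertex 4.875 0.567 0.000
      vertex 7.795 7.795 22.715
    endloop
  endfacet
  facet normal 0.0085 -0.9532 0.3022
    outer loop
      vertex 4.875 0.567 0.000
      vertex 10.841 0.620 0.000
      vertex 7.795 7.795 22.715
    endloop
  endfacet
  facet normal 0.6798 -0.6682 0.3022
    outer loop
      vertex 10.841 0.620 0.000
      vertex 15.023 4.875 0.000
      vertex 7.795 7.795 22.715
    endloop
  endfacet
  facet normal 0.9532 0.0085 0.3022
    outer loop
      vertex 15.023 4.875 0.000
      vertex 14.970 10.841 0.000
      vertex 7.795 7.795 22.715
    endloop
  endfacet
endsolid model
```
; perimeter-only toolpath
G21 ; units = mm
G90 ; absolute positioning
G28 ; home
; layer 1
G0 Z3.245
G0 X13.945 Y10.406
G1 X10.298 Y13.990
G1 X5.184 Y13.945
G1 X1.600 Y10.298
G1 X1.645 Y5.184
G1 X5.292 Y1.600
G1 X10.406 Y1.645
G1 X13.990 Y5.292
G1 X13.945 Y10.406
; layer 2
G0 Z6.490
G0 X12.920 Y9.971
G1 X9.881 Y12.958
G1 X5.619 Y12.920
G1 X2.632 Y9.881
G1 X2.670 Y5.619
G1 X5.709 Y2.632
G1 X9.971 Y2.670
G1 X12.958 Y5.709
G1 X12.920 Y9.971
; layer 3
G0 Z9.735
G0 X11.895 Y9.536
G1 X9.464 Y11.925
G1 X6.054 Y11.895
G1 X3.665 Y9.464
G1 X3.695 Y6.054
G1 X6.126 Y3.665
G1 X9.536 Y3.695
G1 X11.925 Y6.126
G1 X11.895 Y9.536
; layer 4
G0 Z12.980
G0 X10.870 Y9.100
G1 X9.046 Y10.893
G1 X6.490 Y10.870
G1 X4.697 Y9.046
G1 X4.720 Y6.490
G1 X6.544 Y4.697
G1 X9.100 Y4.720
G1 X10.893 Y6.544
G1 X10.870 Y9.100
; layer 5
G0 Z16.225
G0 X9.845 Y8.665
G1 X8.629 Y9.860
G1 X6.925 Y9.845
G1 X5.730 Y8.629
G1 X5.745 Y6.925
G1 X6.961 Y5.730
G1 X8.665 Y5.745
G1 X9.860 Y6.961
G1 X9.845 Y8.665
; layer 6
G0 Z19.470
G0 X8.820 Y8.230
G1 X8.212 Y8.828
G1 X7.360 Y8.820
G1 X6.762 Y8.212
G1 X6.770 Y7.360
G1 X7.378 Y6.762
G1 X8.230 Y6.770
G1 X8.828 Y7.378
G1 X8.820 Y8.230
M2 ; end

The solid is a regular 8-sided pyramid, base circumscribed radius ≈ 7.79 mm, apex at z ≈ 22.7 mm. Slicing at Δz = 3.245 mm — 7 equal slices spanning the solid's height, so layer i sits at z = i·h/7 — gives 6 non-empty perimeters. Each is a 8-segment closed polygon; G0 lifts to the layer z and rapids to the start vertex, then G1 traces the edges. The cross-section shrinks linearly with z (the slice at the apex is degenerate and omitted).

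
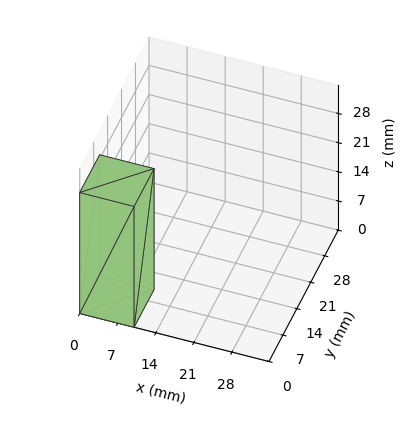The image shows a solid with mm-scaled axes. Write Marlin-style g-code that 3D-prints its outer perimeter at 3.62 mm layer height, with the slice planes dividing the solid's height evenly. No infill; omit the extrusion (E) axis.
Reading the render: the shape is a rectangular box, roughly 10 × 10 mm footprint and 29 mm tall (dimensions read to the nearest mm from the axis ticks). For the g-code, the solid's height is divided into equal slices at the stated Δz and each level perimeter traced with G1 moves after a G0 lift.

; perimeter-only toolpath
G21 ; units = mm
G90 ; absolute positioning
G28 ; home
; layer 1
G0 Z3.62
G0 X0.00 Y0.00
G1 X10.00 Y0.00
G1 X10.00 Y10.00
G1 X0.00 Y10.00
G1 X0.00 Y0.00
; layer 2
G0 Z7.25
G0 X0.00 Y0.00
G1 X10.00 Y0.00
G1 X10.00 Y10.00
G1 X0.00 Y10.00
G1 X0.00 Y0.00
; layer 3
G0 Z10.88
G0 X0.00 Y0.00
G1 X10.00 Y0.00
G1 X10.00 Y10.00
G1 X0.00 Y10.00
G1 X0.00 Y0.00
; layer 4
G0 Z14.50
G0 X0.00 Y0.00
G1 X10.00 Y0.00
G1 X10.00 Y10.00
G1 X0.00 Y10.00
G1 X0.00 Y0.00
; layer 5
G0 Z18.12
G0 X0.00 Y0.00
G1 X10.00 Y0.00
G1 X10.00 Y10.00
G1 X0.00 Y10.00
G1 X0.00 Y0.00
; layer 6
G0 Z21.75
G0 X0.00 Y0.00
G1 X10.00 Y0.00
G1 X10.00 Y10.00
G1 X0.00 Y10.00
G1 X0.00 Y0.00
; layer 7
G0 Z25.38
G0 X0.00 Y0.00
G1 X10.00 Y0.00
G1 X10.00 Y10.00
G1 X0.00 Y10.00
G1 X0.00 Y0.00
; layer 8
G0 Z29.00
G0 X0.00 Y0.00
G1 X10.00 Y0.00
G1 X10.00 Y10.00
G1 X0.00 Y10.00
G1 X0.00 Y0.00
M2 ; end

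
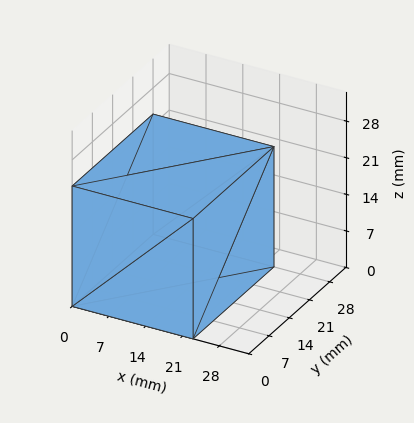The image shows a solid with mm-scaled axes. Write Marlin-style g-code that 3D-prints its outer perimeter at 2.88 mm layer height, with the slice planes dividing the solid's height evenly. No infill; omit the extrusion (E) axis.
Reading the render: the shape is a rectangular box, roughly 23 × 28 mm footprint and 23 mm tall (dimensions read to the nearest mm from the axis ticks). For the g-code, the solid's height is divided into equal slices at the stated Δz and each level perimeter traced with G1 moves after a G0 lift.

; perimeter-only toolpath
G21 ; units = mm
G90 ; absolute positioning
G28 ; home
; layer 1
G0 Z2.88
G0 X0.00 Y0.00
G1 X23.00 Y0.00
G1 X23.00 Y28.00
G1 X0.00 Y28.00
G1 X0.00 Y0.00
; layer 2
G0 Z5.75
G0 X0.00 Y0.00
G1 X23.00 Y0.00
G1 X23.00 Y28.00
G1 X0.00 Y28.00
G1 X0.00 Y0.00
; layer 3
G0 Z8.62
G0 X0.00 Y0.00
G1 X23.00 Y0.00
G1 X23.00 Y28.00
G1 X0.00 Y28.00
G1 X0.00 Y0.00
; layer 4
G0 Z11.50
G0 X0.00 Y0.00
G1 X23.00 Y0.00
G1 X23.00 Y28.00
G1 X0.00 Y28.00
G1 X0.00 Y0.00
; layer 5
G0 Z14.38
G0 X0.00 Y0.00
G1 X23.00 Y0.00
G1 X23.00 Y28.00
G1 X0.00 Y28.00
G1 X0.00 Y0.00
; layer 6
G0 Z17.25
G0 X0.00 Y0.00
G1 X23.00 Y0.00
G1 X23.00 Y28.00
G1 X0.00 Y28.00
G1 X0.00 Y0.00
; layer 7
G0 Z20.12
G0 X0.00 Y0.00
G1 X23.00 Y0.00
G1 X23.00 Y28.00
G1 X0.00 Y28.00
G1 X0.00 Y0.00
; layer 8
G0 Z23.00
G0 X0.00 Y0.00
G1 X23.00 Y0.00
G1 X23.00 Y28.00
G1 X0.00 Y28.00
G1 X0.00 Y0.00
M2 ; end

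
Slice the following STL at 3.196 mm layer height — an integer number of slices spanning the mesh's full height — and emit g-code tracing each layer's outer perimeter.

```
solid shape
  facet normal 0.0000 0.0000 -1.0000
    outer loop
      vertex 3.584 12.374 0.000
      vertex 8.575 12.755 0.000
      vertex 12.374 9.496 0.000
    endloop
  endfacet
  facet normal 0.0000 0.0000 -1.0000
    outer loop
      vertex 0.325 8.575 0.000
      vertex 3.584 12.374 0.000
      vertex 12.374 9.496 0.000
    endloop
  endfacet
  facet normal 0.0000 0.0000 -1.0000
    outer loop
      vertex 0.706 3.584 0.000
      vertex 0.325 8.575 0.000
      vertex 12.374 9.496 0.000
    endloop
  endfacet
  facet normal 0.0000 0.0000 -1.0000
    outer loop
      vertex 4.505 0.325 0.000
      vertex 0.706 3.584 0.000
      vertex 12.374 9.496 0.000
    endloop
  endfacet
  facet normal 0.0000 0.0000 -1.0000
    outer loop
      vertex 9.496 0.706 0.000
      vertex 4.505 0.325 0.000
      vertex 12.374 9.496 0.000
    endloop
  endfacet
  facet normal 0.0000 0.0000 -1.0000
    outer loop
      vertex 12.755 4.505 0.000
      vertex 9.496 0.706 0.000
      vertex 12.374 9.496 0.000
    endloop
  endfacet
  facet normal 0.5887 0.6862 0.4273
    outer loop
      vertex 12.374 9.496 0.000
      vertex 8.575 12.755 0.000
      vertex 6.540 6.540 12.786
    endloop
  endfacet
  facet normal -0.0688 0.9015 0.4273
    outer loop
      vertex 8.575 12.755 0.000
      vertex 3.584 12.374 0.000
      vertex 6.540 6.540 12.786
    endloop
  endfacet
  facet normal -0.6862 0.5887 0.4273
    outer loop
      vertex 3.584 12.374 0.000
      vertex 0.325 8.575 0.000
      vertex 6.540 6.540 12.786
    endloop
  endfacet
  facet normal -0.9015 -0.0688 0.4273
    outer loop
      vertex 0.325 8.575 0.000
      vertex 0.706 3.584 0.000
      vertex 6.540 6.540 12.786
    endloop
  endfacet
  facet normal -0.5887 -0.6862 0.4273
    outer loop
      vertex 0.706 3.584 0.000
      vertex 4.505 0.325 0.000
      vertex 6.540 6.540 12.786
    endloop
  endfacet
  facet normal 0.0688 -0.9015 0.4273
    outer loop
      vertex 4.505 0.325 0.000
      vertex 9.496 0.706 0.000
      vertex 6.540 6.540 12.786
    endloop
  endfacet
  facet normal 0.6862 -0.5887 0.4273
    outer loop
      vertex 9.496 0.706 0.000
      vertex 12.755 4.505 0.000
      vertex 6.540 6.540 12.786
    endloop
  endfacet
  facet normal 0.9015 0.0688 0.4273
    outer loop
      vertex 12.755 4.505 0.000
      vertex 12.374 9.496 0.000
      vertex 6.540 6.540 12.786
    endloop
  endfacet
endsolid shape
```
; perimeter-only toolpath
G21 ; units = mm
G90 ; absolute positioning
G28 ; home
; layer 1
G0 Z3.196
G0 X10.915 Y8.757
G1 X8.066 Y11.201
G1 X4.323 Y10.915
G1 X1.879 Y8.066
G1 X2.164 Y4.323
G1 X5.014 Y1.879
G1 X8.757 Y2.164
G1 X11.201 Y5.014
G1 X10.915 Y8.757
; layer 2
G0 Z6.393
G0 X9.457 Y8.018
G1 X7.557 Y9.648
G1 X5.062 Y9.457
G1 X3.433 Y7.557
G1 X3.623 Y5.062
G1 X5.522 Y3.433
G1 X8.018 Y3.623
G1 X9.648 Y5.522
G1 X9.457 Y8.018
; layer 3
G0 Z9.589
G0 X7.998 Y7.279
G1 X7.049 Y8.094
G1 X5.801 Y7.998
G1 X4.986 Y7.049
G1 X5.082 Y5.801
G1 X6.031 Y4.986
G1 X7.279 Y5.082
G1 X8.094 Y6.031
G1 X7.998 Y7.279
M2 ; end

The solid is a regular 8-sided pyramid, base circumscribed radius ≈ 6.54 mm, apex at z ≈ 12.8 mm. Slicing at Δz = 3.196 mm — 4 equal slices spanning the solid's height, so layer i sits at z = i·h/4 — gives 3 non-empty perimeters. Each is a 8-segment closed polygon; G0 lifts to the layer z and rapids to the start vertex, then G1 traces the edges. The cross-section shrinks linearly with z (the slice at the apex is degenerate and omitted).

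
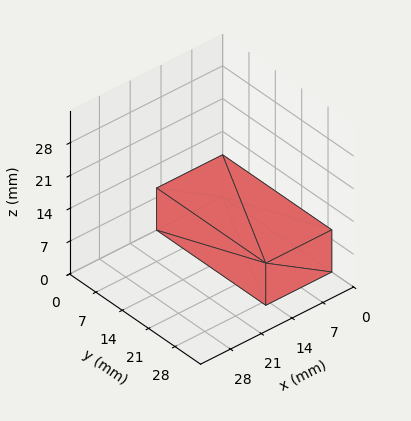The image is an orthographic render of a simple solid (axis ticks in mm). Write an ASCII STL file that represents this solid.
Reading the render: the shape is a rectangular box, roughly 15 × 29 mm footprint and 9 mm tall (dimensions read to the nearest mm from the axis ticks). For the STL, each face is triangulated and given an outward normal.

solid part
  facet normal 0.0000 0.0000 -1.0000
    outer loop
      vertex 15.000 29.000 0.000
      vertex 15.000 0.000 0.000
      vertex 0.000 0.000 0.000
    endloop
  endfacet
  facet normal 0.0000 0.0000 -1.0000
    outer loop
      vertex 0.000 29.000 0.000
      vertex 15.000 29.000 0.000
      vertex 0.000 0.000 0.000
    endloop
  endfacet
  facet normal 0.0000 0.0000 1.0000
    outer loop
      vertex 0.000 0.000 9.000
      vertex 15.000 0.000 9.000
      vertex 15.000 29.000 9.000
    endloop
  endfacet
  facet normal 0.0000 0.0000 1.0000
    outer loop
      vertex 0.000 0.000 9.000
      vertex 15.000 29.000 9.000
      vertex 0.000 29.000 9.000
    endloop
  endfacet
  facet normal 0.0000 -1.0000 0.0000
    outer loop
      vertex 0.000 0.000 0.000
      vertex 15.000 0.000 0.000
      vertex 15.000 0.000 9.000
    endloop
  endfacet
  facet normal 0.0000 -1.0000 0.0000
    outer loop
      vertex 0.000 0.000 0.000
      vertex 15.000 0.000 9.000
      vertex 0.000 0.000 9.000
    endloop
  endfacet
  facet normal 0.0000 1.0000 0.0000
    outer loop
      vertex 15.000 29.000 9.000
      vertex 15.000 29.000 0.000
      vertex 0.000 29.000 0.000
    endloop
  endfacet
  facet normal 0.0000 1.0000 0.0000
    outer loop
      vertex 0.000 29.000 9.000
      vertex 15.000 29.000 9.000
      vertex 0.000 29.000 0.000
    endloop
  endfacet
  facet normal -1.0000 0.0000 0.0000
    outer loop
      vertex 0.000 29.000 9.000
      vertex 0.000 29.000 0.000
      vertex 0.000 0.000 0.000
    endloop
  endfacet
  facet normal -1.0000 0.0000 0.0000
    outer loop
      vertex 0.000 0.000 9.000
      vertex 0.000 29.000 9.000
      vertex 0.000 0.000 0.000
    endloop
  endfacet
  facet normal 1.0000 0.0000 0.0000
    outer loop
      vertex 15.000 0.000 0.000
      vertex 15.000 29.000 0.000
      vertex 15.000 29.000 9.000
    endloop
  endfacet
  facet normal 1.0000 0.0000 0.0000
    outer loop
      vertex 15.000 0.000 0.000
      vertex 15.000 29.000 9.000
      vertex 15.000 0.000 9.000
    endloop
  endfacet
endsolid part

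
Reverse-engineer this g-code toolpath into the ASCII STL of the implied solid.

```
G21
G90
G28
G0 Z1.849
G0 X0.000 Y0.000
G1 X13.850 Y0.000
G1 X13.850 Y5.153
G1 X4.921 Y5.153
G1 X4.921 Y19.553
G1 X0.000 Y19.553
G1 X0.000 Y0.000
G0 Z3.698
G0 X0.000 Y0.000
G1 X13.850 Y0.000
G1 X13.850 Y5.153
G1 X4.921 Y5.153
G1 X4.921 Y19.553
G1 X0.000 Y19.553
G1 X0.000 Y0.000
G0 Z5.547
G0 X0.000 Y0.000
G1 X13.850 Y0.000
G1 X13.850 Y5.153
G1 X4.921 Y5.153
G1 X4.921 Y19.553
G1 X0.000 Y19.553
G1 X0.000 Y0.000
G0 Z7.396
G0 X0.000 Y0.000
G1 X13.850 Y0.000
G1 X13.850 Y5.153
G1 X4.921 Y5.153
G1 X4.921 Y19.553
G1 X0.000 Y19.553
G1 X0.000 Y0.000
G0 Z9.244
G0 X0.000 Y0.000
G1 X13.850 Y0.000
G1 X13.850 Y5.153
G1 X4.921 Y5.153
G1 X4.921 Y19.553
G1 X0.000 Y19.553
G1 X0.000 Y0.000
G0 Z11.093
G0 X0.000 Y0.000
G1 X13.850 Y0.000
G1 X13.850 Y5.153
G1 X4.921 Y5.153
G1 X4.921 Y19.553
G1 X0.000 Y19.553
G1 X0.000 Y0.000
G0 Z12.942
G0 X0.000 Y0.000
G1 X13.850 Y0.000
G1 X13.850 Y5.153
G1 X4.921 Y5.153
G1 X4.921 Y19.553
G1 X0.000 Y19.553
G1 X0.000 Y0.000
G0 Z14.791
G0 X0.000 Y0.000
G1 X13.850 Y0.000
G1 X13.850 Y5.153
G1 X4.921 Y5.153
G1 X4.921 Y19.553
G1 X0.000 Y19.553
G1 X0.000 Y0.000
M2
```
solid part
  facet normal 0.0000 0.0000 -1.0000
    outer loop
      vertex 13.850 5.153 0.000
      vertex 13.850 0.000 0.000
      vertex 0.000 0.000 0.000
    endloop
  endfacet
  facet normal 0.0000 0.0000 -1.0000
    outer loop
      vertex 4.921 5.153 0.000
      vertex 13.850 5.153 0.000
      vertex 0.000 0.000 0.000
    endloop
  endfacet
  facet normal 0.0000 0.0000 -1.0000
    outer loop
      vertex 4.921 19.553 0.000
      vertex 4.921 5.153 0.000
      vertex 0.000 0.000 0.000
    endloop
  endfacet
  facet normal 0.0000 0.0000 -1.0000
    outer loop
      vertex 0.000 19.553 0.000
      vertex 4.921 19.553 0.000
      vertex 0.000 0.000 0.000
    endloop
  endfacet
  facet normal 0.0000 0.0000 1.0000
    outer loop
      vertex 0.000 0.000 14.791
      vertex 13.850 0.000 14.791
      vertex 13.850 5.153 14.791
    endloop
  endfacet
  facet normal 0.0000 0.0000 1.0000
    outer loop
      vertex 0.000 0.000 14.791
      vertex 13.850 5.153 14.791
      vertex 4.921 5.153 14.791
    endloop
  endfacet
  facet normal 0.0000 0.0000 1.0000
    outer loop
      vertex 0.000 0.000 14.791
      vertex 4.921 5.153 14.791
      vertex 4.921 19.553 14.791
    endloop
  endfacet
  facet normal 0.0000 0.0000 1.0000
    outer loop
      vertex 0.000 0.000 14.791
      vertex 4.921 19.553 14.791
      vertex 0.000 19.553 14.791
    endloop
  endfacet
  facet normal 0.0000 -1.0000 0.0000
    outer loop
      vertex 0.000 0.000 0.000
      vertex 13.850 0.000 0.000
      vertex 13.850 0.000 14.791
    endloop
  endfacet
  facet normal 0.0000 -1.0000 0.0000
    outer loop
      vertex 0.000 0.000 0.000
      vertex 13.850 0.000 14.791
      vertex 0.000 0.000 14.791
    endloop
  endfacet
  facet normal 1.0000 0.0000 0.0000
    outer loop
      vertex 13.850 0.000 0.000
      vertex 13.850 5.153 0.000
      vertex 13.850 5.153 14.791
    endloop
  endfacet
  facet normal 1.0000 0.0000 0.0000
    outer loop
      vertex 13.850 0.000 0.000
      vertex 13.850 5.153 14.791
      vertex 13.850 0.000 14.791
    endloop
  endfacet
  facet normal 0.0000 1.0000 0.0000
    outer loop
      vertex 13.850 5.153 0.000
      vertex 4.921 5.153 0.000
      vertex 4.921 5.153 14.791
    endloop
  endfacet
  facet normal 0.0000 1.0000 0.0000
    outer loop
      vertex 13.850 5.153 0.000
      vertex 4.921 5.153 14.791
      vertex 13.850 5.153 14.791
    endloop
  endfacet
  facet normal 1.0000 0.0000 0.0000
    outer loop
      vertex 4.921 5.153 0.000
      vertex 4.921 19.553 0.000
      vertex 4.921 19.553 14.791
    endloop
  endfacet
  facet normal 1.0000 0.0000 0.0000
    outer loop
      vertex 4.921 5.153 0.000
      vertex 4.921 19.553 14.791
      vertex 4.921 5.153 14.791
    endloop
  endfacet
  facet normal 0.0000 1.0000 0.0000
    outer loop
      vertex 4.921 19.553 0.000
      vertex 0.000 19.553 0.000
      vertex 0.000 19.553 14.791
    endloop
  endfacet
  facet normal 0.0000 1.0000 0.0000
    outer loop
      vertex 4.921 19.553 0.000
      vertex 0.000 19.553 14.791
      vertex 4.921 19.553 14.791
    endloop
  endfacet
  facet normal -1.0000 0.0000 0.0000
    outer loop
      vertex 0.000 19.553 0.000
      vertex 0.000 0.000 0.000
      vertex 0.000 0.000 14.791
    endloop
  endfacet
  facet normal -1.0000 0.0000 0.0000
    outer loop
      vertex 0.000 19.553 0.000
      vertex 0.000 0.000 14.791
      vertex 0.000 19.553 14.791
    endloop
  endfacet
endsolid part

The G0 Z moves step by Δz≈1.849 mm. Every layer's G1 loop is the same polygon, so the solid is a straight extrusion of it from z=0 to z≈14.8. Closing with flat bottom and top caps and triangulating gives 20 facets — an L-shaped prism: outer 13.8 × 19.6 mm, arm thicknesses ≈ 5.15 mm (horizontal) and 4.92 mm (vertical), extruded 14.8 mm in z.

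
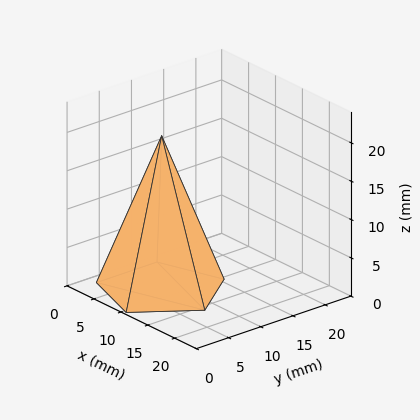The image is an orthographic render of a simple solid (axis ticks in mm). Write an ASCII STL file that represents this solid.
Reading the render: the shape is a regular 5-sided pyramid, base circumscribed radius ≈ 8 mm, apex at z ≈ 20 mm (dimensions read to the nearest mm from the axis ticks). For the STL, each face is triangulated and given an outward normal.

solid part
  facet normal 0.0000 0.0000 -1.0000
    outer loop
      vertex 1.5 12.7 0.0
      vertex 10.5 15.6 0.0
      vertex 16.0 8.0 0.0
    endloop
  endfacet
  facet normal 0.0000 0.0000 -1.0000
    outer loop
      vertex 1.5 3.3 0.0
      vertex 1.5 12.7 0.0
      vertex 16.0 8.0 0.0
    endloop
  endfacet
  facet normal 0.0000 0.0000 -1.0000
    outer loop
      vertex 10.5 0.4 0.0
      vertex 1.5 3.3 0.0
      vertex 16.0 8.0 0.0
    endloop
  endfacet
  facet normal 0.7707 0.5577 0.3083
    outer loop
      vertex 16.0 8.0 0.0
      vertex 10.5 15.6 0.0
      vertex 8.0 8.0 20.0
    endloop
  endfacet
  facet normal -0.2918 0.9056 0.3077
    outer loop
      vertex 10.5 15.6 0.0
      vertex 1.5 12.7 0.0
      vertex 8.0 8.0 20.0
    endloop
  endfacet
  facet normal -0.9510 0.0000 0.3091
    outer loop
      vertex 1.5 12.7 0.0
      vertex 1.5 3.3 0.0
      vertex 8.0 8.0 20.0
    endloop
  endfacet
  facet normal -0.2918 -0.9056 0.3077
    outer loop
      vertex 1.5 3.3 0.0
      vertex 10.5 0.4 0.0
      vertex 8.0 8.0 20.0
    endloop
  endfacet
  facet normal 0.7707 -0.5577 0.3083
    outer loop
      vertex 10.5 0.4 0.0
      vertex 16.0 8.0 0.0
      vertex 8.0 8.0 20.0
    endloop
  endfacet
endsolid part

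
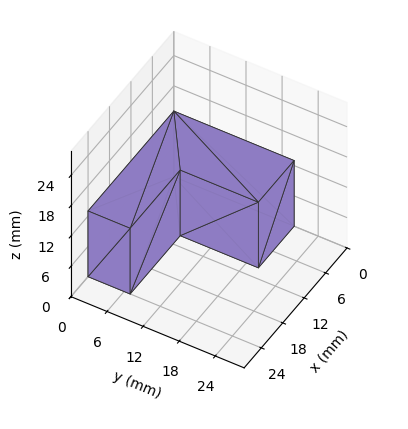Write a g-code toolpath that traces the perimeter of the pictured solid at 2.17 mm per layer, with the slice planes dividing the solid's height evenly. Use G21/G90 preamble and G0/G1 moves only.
Reading the render: the shape is an L-shaped prism: outer 24 × 20 mm, arm thicknesses ≈ 7 mm (horizontal) and 10 mm (vertical), extruded 13 mm in z (dimensions read to the nearest mm from the axis ticks). For the g-code, the solid's height is divided into equal slices at the stated Δz and each level perimeter traced with G1 moves after a G0 lift.

; perimeter-only toolpath
G21 ; units = mm
G90 ; absolute positioning
G28 ; home
; layer 1
G0 Z2.17
G0 X0.00 Y0.00
G1 X24.00 Y0.00
G1 X24.00 Y7.00
G1 X10.00 Y7.00
G1 X10.00 Y20.00
G1 X0.00 Y20.00
G1 X0.00 Y0.00
; layer 2
G0 Z4.33
G0 X0.00 Y0.00
G1 X24.00 Y0.00
G1 X24.00 Y7.00
G1 X10.00 Y7.00
G1 X10.00 Y20.00
G1 X0.00 Y20.00
G1 X0.00 Y0.00
; layer 3
G0 Z6.50
G0 X0.00 Y0.00
G1 X24.00 Y0.00
G1 X24.00 Y7.00
G1 X10.00 Y7.00
G1 X10.00 Y20.00
G1 X0.00 Y20.00
G1 X0.00 Y0.00
; layer 4
G0 Z8.67
G0 X0.00 Y0.00
G1 X24.00 Y0.00
G1 X24.00 Y7.00
G1 X10.00 Y7.00
G1 X10.00 Y20.00
G1 X0.00 Y20.00
G1 X0.00 Y0.00
; layer 5
G0 Z10.83
G0 X0.00 Y0.00
G1 X24.00 Y0.00
G1 X24.00 Y7.00
G1 X10.00 Y7.00
G1 X10.00 Y20.00
G1 X0.00 Y20.00
G1 X0.00 Y0.00
; layer 6
G0 Z13.00
G0 X0.00 Y0.00
G1 X24.00 Y0.00
G1 X24.00 Y7.00
G1 X10.00 Y7.00
G1 X10.00 Y20.00
G1 X0.00 Y20.00
G1 X0.00 Y0.00
M2 ; end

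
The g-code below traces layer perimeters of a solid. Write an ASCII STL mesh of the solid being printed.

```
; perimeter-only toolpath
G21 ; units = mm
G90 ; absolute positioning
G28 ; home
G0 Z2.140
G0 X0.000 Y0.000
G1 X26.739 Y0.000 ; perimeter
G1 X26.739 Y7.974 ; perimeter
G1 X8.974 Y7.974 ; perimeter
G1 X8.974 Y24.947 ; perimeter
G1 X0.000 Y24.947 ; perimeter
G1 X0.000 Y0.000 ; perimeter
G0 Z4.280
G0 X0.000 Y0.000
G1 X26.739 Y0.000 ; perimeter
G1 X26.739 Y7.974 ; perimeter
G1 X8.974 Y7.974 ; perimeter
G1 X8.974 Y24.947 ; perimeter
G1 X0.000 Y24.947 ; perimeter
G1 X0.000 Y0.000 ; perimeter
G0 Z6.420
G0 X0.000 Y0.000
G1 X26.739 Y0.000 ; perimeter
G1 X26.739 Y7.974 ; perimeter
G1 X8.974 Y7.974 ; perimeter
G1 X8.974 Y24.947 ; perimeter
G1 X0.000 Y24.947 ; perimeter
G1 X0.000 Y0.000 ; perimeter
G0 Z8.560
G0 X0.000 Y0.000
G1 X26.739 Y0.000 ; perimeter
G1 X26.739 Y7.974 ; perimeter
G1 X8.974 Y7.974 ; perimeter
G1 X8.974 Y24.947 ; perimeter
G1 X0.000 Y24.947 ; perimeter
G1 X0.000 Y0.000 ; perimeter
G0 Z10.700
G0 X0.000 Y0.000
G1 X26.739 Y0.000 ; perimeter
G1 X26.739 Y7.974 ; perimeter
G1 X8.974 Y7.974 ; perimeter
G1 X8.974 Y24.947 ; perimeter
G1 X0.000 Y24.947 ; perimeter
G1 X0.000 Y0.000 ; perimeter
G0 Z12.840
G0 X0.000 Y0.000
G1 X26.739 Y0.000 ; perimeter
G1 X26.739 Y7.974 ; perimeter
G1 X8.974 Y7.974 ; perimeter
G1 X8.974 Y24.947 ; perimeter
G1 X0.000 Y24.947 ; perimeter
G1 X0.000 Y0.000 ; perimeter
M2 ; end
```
solid part
  facet normal 0.0000 0.0000 -1.0000
    outer loop
      vertex 26.739 7.974 0.000
      vertex 26.739 0.000 0.000
      vertex 0.000 0.000 0.000
    endloop
  endfacet
  facet normal 0.0000 0.0000 -1.0000
    outer loop
      vertex 8.974 7.974 0.000
      vertex 26.739 7.974 0.000
      vertex 0.000 0.000 0.000
    endloop
  endfacet
  facet normal 0.0000 0.0000 -1.0000
    outer loop
      vertex 8.974 24.947 0.000
      vertex 8.974 7.974 0.000
      vertex 0.000 0.000 0.000
    endloop
  endfacet
  facet normal 0.0000 0.0000 -1.0000
    outer loop
      vertex 0.000 24.947 0.000
      vertex 8.974 24.947 0.000
      vertex 0.000 0.000 0.000
    endloop
  endfacet
  facet normal 0.0000 0.0000 1.0000
    outer loop
      vertex 0.000 0.000 12.840
      vertex 26.739 0.000 12.840
      vertex 26.739 7.974 12.840
    endloop
  endfacet
  facet normal 0.0000 0.0000 1.0000
    outer loop
      vertex 0.000 0.000 12.840
      vertex 26.739 7.974 12.840
      vertex 8.974 7.974 12.840
    endloop
  endfacet
  facet normal 0.0000 0.0000 1.0000
    outer loop
      vertex 0.000 0.000 12.840
      vertex 8.974 7.974 12.840
      vertex 8.974 24.947 12.840
    endloop
  endfacet
  facet normal 0.0000 0.0000 1.0000
    outer loop
      vertex 0.000 0.000 12.840
      vertex 8.974 24.947 12.840
      vertex 0.000 24.947 12.840
    endloop
  endfacet
  facet normal 0.0000 -1.0000 0.0000
    outer loop
      vertex 0.000 0.000 0.000
      vertex 26.739 0.000 0.000
      vertex 26.739 0.000 12.840
    endloop
  endfacet
  facet normal 0.0000 -1.0000 0.0000
    outer loop
      vertex 0.000 0.000 0.000
      vertex 26.739 0.000 12.840
      vertex 0.000 0.000 12.840
    endloop
  endfacet
  facet normal 1.0000 0.0000 0.0000
    outer loop
      vertex 26.739 0.000 0.000
      vertex 26.739 7.974 0.000
      vertex 26.739 7.974 12.840
    endloop
  endfacet
  facet normal 1.0000 0.0000 0.0000
    outer loop
      vertex 26.739 0.000 0.000
      vertex 26.739 7.974 12.840
      vertex 26.739 0.000 12.840
    endloop
  endfacet
  facet normal 0.0000 1.0000 0.0000
    outer loop
      vertex 26.739 7.974 0.000
      vertex 8.974 7.974 0.000
      vertex 8.974 7.974 12.840
    endloop
  endfacet
  facet normal 0.0000 1.0000 0.0000
    outer loop
      vertex 26.739 7.974 0.000
      vertex 8.974 7.974 12.840
      vertex 26.739 7.974 12.840
    endloop
  endfacet
  facet normal 1.0000 0.0000 0.0000
    outer loop
      vertex 8.974 7.974 0.000
      vertex 8.974 24.947 0.000
      vertex 8.974 24.947 12.840
    endloop
  endfacet
  facet normal 1.0000 0.0000 0.0000
    outer loop
      vertex 8.974 7.974 0.000
      vertex 8.974 24.947 12.840
      vertex 8.974 7.974 12.840
    endloop
  endfacet
  facet normal 0.0000 1.0000 0.0000
    outer loop
      vertex 8.974 24.947 0.000
      vertex 0.000 24.947 0.000
      vertex 0.000 24.947 12.840
    endloop
  endfacet
  facet normal 0.0000 1.0000 0.0000
    outer loop
      vertex 8.974 24.947 0.000
      vertex 0.000 24.947 12.840
      vertex 8.974 24.947 12.840
    endloop
  endfacet
  facet normal -1.0000 0.0000 0.0000
    outer loop
      vertex 0.000 24.947 0.000
      vertex 0.000 0.000 0.000
      vertex 0.000 0.000 12.840
    endloop
  endfacet
  facet normal -1.0000 0.0000 0.0000
    outer loop
      vertex 0.000 24.947 0.000
      vertex 0.000 0.000 12.840
      vertex 0.000 24.947 12.840
    endloop
  endfacet
endsolid part

The G0 Z moves step by Δz≈2.140 mm. Every layer's G1 loop is the same polygon, so the solid is a straight extrusion of it from z=0 to z≈12.8. Closing with flat bottom and top caps and triangulating gives 20 facets — an L-shaped prism: outer 26.7 × 24.9 mm, arm thicknesses ≈ 7.97 mm (horizontal) and 8.97 mm (vertical), extruded 12.8 mm in z.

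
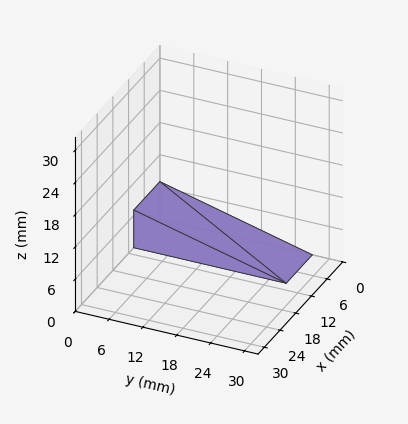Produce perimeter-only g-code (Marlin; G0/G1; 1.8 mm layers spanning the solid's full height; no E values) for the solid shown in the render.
Reading the render: the shape is a wedge (ramp): 10 × 27 mm base, rising to 7 mm along the y=0 edge and sloping linearly to z=0 at y=27 (dimensions read to the nearest mm from the axis ticks). For the g-code, the solid's height is divided into equal slices at the stated Δz and each level perimeter traced with G1 moves after a G0 lift.

; perimeter-only toolpath
G21 ; units = mm
G90 ; absolute positioning
G28 ; home
; layer 1
G0 Z1.8
G0 X0.0 Y0.0
G1 X10.0 Y0.0
G1 X10.0 Y20.2
G1 X0.0 Y20.2
G1 X0.0 Y0.0
; layer 2
G0 Z3.5
G0 X0.0 Y0.0
G1 X10.0 Y0.0
G1 X10.0 Y13.5
G1 X0.0 Y13.5
G1 X0.0 Y0.0
; layer 3
G0 Z5.2
G0 X0.0 Y0.0
G1 X10.0 Y0.0
G1 X10.0 Y6.8
G1 X0.0 Y6.8
G1 X0.0 Y0.0
M2 ; end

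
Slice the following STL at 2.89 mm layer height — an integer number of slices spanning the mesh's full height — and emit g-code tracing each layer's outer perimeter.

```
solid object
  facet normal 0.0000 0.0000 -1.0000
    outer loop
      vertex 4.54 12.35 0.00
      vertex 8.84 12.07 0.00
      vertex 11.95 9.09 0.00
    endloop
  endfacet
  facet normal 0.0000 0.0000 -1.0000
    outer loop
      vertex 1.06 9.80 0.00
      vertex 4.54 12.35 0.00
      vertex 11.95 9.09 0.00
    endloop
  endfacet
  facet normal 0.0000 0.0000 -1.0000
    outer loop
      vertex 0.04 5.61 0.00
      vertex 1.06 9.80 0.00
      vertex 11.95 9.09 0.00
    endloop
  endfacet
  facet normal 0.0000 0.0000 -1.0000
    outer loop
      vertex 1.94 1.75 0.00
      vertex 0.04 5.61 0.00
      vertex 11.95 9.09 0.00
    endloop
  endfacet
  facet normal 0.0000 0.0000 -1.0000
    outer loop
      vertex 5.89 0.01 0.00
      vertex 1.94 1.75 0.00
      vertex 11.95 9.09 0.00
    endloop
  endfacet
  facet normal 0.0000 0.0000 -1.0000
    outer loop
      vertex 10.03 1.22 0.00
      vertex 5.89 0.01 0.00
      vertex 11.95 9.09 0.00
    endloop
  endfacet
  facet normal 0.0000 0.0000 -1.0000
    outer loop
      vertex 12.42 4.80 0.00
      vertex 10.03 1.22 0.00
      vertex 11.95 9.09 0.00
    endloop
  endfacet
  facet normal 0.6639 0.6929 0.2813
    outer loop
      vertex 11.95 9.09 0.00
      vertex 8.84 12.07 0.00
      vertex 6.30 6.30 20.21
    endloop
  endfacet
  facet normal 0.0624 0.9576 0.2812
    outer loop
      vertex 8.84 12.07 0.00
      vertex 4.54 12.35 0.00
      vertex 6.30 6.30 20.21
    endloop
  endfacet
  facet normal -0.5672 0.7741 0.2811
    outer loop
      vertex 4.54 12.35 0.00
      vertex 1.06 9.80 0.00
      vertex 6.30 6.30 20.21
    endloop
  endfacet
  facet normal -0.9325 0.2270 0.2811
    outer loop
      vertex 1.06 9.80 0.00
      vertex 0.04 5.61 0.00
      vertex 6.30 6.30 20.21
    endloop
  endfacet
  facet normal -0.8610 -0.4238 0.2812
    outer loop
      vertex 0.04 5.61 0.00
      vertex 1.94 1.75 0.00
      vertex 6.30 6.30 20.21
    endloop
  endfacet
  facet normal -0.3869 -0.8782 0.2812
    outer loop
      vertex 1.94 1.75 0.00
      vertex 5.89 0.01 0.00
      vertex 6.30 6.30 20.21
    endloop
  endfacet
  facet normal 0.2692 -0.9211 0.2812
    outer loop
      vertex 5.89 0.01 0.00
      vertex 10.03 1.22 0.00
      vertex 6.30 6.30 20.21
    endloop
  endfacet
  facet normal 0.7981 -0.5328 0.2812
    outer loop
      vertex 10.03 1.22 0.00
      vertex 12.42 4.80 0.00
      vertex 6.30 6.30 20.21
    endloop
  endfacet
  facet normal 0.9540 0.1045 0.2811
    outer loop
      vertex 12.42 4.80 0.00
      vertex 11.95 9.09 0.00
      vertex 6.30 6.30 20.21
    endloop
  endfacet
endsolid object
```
; perimeter-only toolpath
G21 ; units = mm
G90 ; absolute positioning
G28 ; home
; layer 1
G0 Z2.89
G0 X11.14 Y8.69
G1 X8.48 Y11.25
G1 X4.79 Y11.49
G1 X1.81 Y9.30
G1 X0.93 Y5.71
G1 X2.56 Y2.40
G1 X5.95 Y0.91
G1 X9.50 Y1.95
G1 X11.55 Y5.01
G1 X11.14 Y8.69
; layer 2
G0 Z5.77
G0 X10.34 Y8.29
G1 X8.11 Y10.42
G1 X5.04 Y10.62
G1 X2.56 Y8.80
G1 X1.83 Y5.81
G1 X3.19 Y3.05
G1 X6.01 Y1.81
G1 X8.96 Y2.67
G1 X10.67 Y5.23
G1 X10.34 Y8.29
; layer 3
G0 Z8.66
G0 X9.53 Y7.89
G1 X7.75 Y9.60
G1 X5.29 Y9.76
G1 X3.31 Y8.30
G1 X2.72 Y5.91
G1 X3.81 Y3.70
G1 X6.07 Y2.71
G1 X8.43 Y3.40
G1 X9.80 Y5.44
G1 X9.53 Y7.89
; layer 4
G0 Z11.55
G0 X8.72 Y7.50
G1 X7.39 Y8.77
G1 X5.55 Y8.89
G1 X4.05 Y7.80
G1 X3.62 Y6.00
G1 X4.43 Y4.35
G1 X6.12 Y3.60
G1 X7.90 Y4.12
G1 X8.92 Y5.66
G1 X8.72 Y7.50
; layer 5
G0 Z14.44
G0 X7.91 Y7.10
G1 X7.03 Y7.95
G1 X5.80 Y8.03
G1 X4.80 Y7.30
G1 X4.51 Y6.10
G1 X5.05 Y5.00
G1 X6.18 Y4.50
G1 X7.37 Y4.85
G1 X8.05 Y5.87
G1 X7.91 Y7.10
; layer 6
G0 Z17.32
G0 X7.11 Y6.70
G1 X6.66 Y7.12
G1 X6.05 Y7.16
G1 X5.55 Y6.80
G1 X5.41 Y6.20
G1 X5.68 Y5.65
G1 X6.24 Y5.40
G1 X6.83 Y5.57
G1 X7.17 Y6.09
G1 X7.11 Y6.70
M2 ; end

The solid is a regular 9-sided pyramid, base circumscribed radius ≈ 6.3 mm, apex at z ≈ 20.2 mm. Slicing at Δz = 2.89 mm — 7 equal slices spanning the solid's height, so layer i sits at z = i·h/7 — gives 6 non-empty perimeters. Each is a 9-segment closed polygon; G0 lifts to the layer z and rapids to the start vertex, then G1 traces the edges. The cross-section shrinks linearly with z (the slice at the apex is degenerate and omitted).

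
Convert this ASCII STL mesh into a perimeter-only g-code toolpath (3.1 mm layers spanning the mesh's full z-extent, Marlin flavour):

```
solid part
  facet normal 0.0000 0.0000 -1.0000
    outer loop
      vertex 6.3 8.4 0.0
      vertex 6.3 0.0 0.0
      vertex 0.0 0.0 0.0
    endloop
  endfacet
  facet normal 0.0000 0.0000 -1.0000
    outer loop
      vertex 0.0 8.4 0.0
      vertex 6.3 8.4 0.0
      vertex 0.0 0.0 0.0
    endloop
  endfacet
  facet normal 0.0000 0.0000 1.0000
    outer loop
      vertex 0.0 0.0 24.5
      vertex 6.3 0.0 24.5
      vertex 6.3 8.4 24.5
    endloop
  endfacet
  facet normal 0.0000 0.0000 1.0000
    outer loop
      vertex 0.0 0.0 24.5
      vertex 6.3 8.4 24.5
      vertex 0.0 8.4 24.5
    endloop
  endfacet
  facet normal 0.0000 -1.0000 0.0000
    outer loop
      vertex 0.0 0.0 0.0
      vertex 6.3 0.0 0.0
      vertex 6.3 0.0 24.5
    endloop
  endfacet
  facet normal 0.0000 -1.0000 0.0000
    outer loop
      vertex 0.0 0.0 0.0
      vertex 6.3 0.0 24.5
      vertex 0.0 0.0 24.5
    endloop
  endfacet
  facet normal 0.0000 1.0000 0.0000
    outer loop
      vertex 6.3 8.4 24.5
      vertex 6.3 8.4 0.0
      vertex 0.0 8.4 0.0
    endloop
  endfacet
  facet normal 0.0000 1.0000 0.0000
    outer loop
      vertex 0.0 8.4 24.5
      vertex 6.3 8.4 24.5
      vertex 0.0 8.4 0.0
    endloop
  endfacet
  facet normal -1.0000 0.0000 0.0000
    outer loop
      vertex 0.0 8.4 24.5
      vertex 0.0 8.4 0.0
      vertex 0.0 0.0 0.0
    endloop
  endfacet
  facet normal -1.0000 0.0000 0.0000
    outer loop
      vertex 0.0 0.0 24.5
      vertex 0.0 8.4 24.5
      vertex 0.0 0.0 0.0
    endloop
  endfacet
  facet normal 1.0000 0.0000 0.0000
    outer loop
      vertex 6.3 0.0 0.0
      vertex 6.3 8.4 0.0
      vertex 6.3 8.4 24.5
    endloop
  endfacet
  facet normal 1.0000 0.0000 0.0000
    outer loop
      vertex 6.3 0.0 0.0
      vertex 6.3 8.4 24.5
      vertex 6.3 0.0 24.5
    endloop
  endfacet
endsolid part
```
; perimeter-only toolpath
G21 ; units = mm
G90 ; absolute positioning
G28 ; home
; layer 1
G0 Z3.1
G0 X0.0 Y0.0
G1 X6.3 Y0.0
G1 X6.3 Y8.4
G1 X0.0 Y8.4
G1 X0.0 Y0.0
; layer 2
G0 Z6.1
G0 X0.0 Y0.0
G1 X6.3 Y0.0
G1 X6.3 Y8.4
G1 X0.0 Y8.4
G1 X0.0 Y0.0
; layer 3
G0 Z9.2
G0 X0.0 Y0.0
G1 X6.3 Y0.0
G1 X6.3 Y8.4
G1 X0.0 Y8.4
G1 X0.0 Y0.0
; layer 4
G0 Z12.2
G0 X0.0 Y0.0
G1 X6.3 Y0.0
G1 X6.3 Y8.4
G1 X0.0 Y8.4
G1 X0.0 Y0.0
; layer 5
G0 Z15.3
G0 X0.0 Y0.0
G1 X6.3 Y0.0
G1 X6.3 Y8.4
G1 X0.0 Y8.4
G1 X0.0 Y0.0
; layer 6
G0 Z18.4
G0 X0.0 Y0.0
G1 X6.3 Y0.0
G1 X6.3 Y8.4
G1 X0.0 Y8.4
G1 X0.0 Y0.0
; layer 7
G0 Z21.4
G0 X0.0 Y0.0
G1 X6.3 Y0.0
G1 X6.3 Y8.4
G1 X0.0 Y8.4
G1 X0.0 Y0.0
; layer 8
G0 Z24.5
G0 X0.0 Y0.0
G1 X6.3 Y0.0
G1 X6.3 Y8.4
G1 X0.0 Y8.4
G1 X0.0 Y0.0
M2 ; end

The solid is a rectangular box, roughly 6.3 × 8.4 mm footprint and 24.5 mm tall. Slicing at Δz = 3.1 mm — 8 equal slices spanning the solid's height, so layer i sits at z = i·h/8 — gives 8 non-empty perimeters. Each is a 4-segment closed polygon; G0 lifts to the layer z and rapids to the start vertex, then G1 traces the edges.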